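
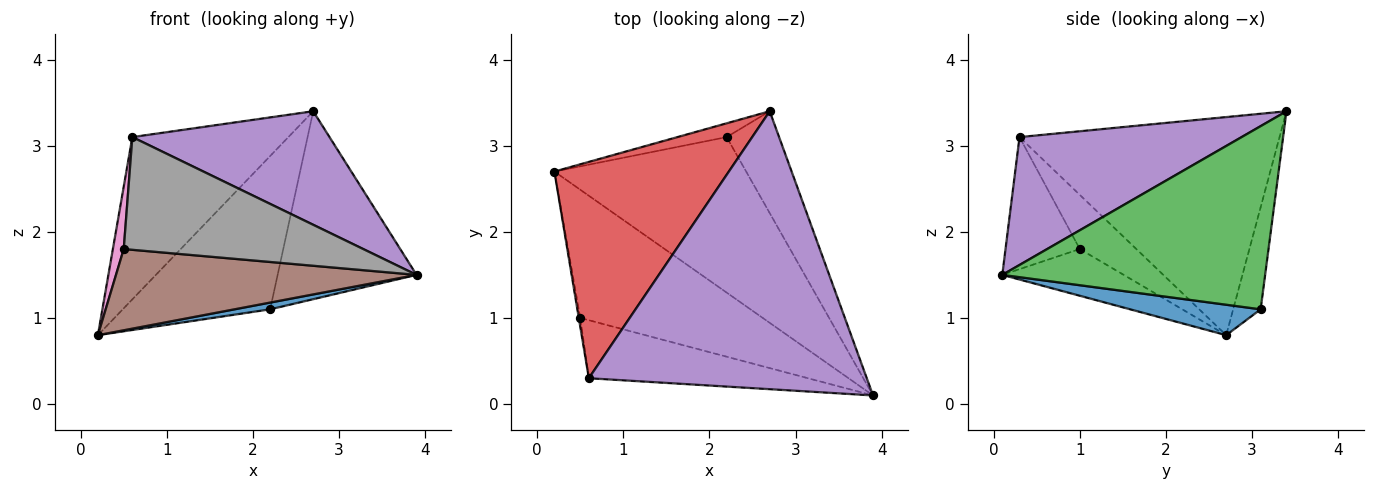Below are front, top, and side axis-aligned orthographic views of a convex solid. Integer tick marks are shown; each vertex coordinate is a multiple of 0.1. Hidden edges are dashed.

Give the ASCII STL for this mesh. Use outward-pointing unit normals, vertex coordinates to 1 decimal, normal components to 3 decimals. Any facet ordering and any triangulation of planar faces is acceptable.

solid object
 facet normal 0.157 -0.043 -0.987
  outer loop
   vertex 2.2 3.1 1.1
   vertex 3.9 0.1 1.5
   vertex 0.2 2.7 0.8
  endloop
 endfacet
 facet normal -0.183 0.979 -0.088
  outer loop
   vertex 2.2 3.1 1.1
   vertex 0.2 2.7 0.8
   vertex 2.7 3.4 3.4
  endloop
 endfacet
 facet normal 0.857 0.453 -0.245
  outer loop
   vertex 2.2 3.1 1.1
   vertex 2.7 3.4 3.4
   vertex 3.9 0.1 1.5
  endloop
 endfacet
 facet normal -0.707 0.424 0.566
  outer loop
   vertex 0.6 0.3 3.1
   vertex 2.7 3.4 3.4
   vertex 0.2 2.7 0.8
  endloop
 endfacet
 facet normal 0.392 -0.348 0.852
  outer loop
   vertex 0.6 0.3 3.1
   vertex 3.9 0.1 1.5
   vertex 2.7 3.4 3.4
  endloop
 endfacet
 facet normal -0.211 -0.523 -0.826
  outer loop
   vertex 0.5 1.0 1.8
   vertex 0.2 2.7 0.8
   vertex 3.9 0.1 1.5
  endloop
 endfacet
 facet normal -0.982 -0.189 -0.026
  outer loop
   vertex 0.5 1.0 1.8
   vertex 0.6 0.3 3.1
   vertex 0.2 2.7 0.8
  endloop
 endfacet
 facet normal -0.266 -0.857 -0.441
  outer loop
   vertex 0.5 1.0 1.8
   vertex 3.9 0.1 1.5
   vertex 0.6 0.3 3.1
  endloop
 endfacet
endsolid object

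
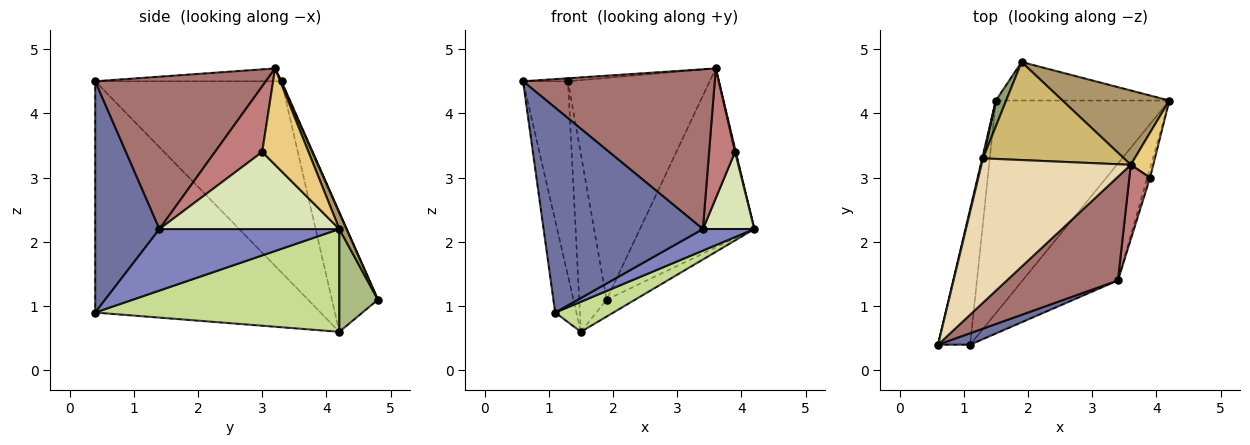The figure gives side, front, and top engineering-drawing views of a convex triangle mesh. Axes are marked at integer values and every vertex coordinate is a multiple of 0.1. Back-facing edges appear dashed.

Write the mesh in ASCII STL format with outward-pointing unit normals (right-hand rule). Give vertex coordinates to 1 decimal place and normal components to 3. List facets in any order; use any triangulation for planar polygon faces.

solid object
 facet normal 0.373 -0.926 0.052
  outer loop
   vertex 3.4 1.4 2.2
   vertex 0.6 0.4 4.5
   vertex 1.1 0.4 0.9
  endloop
 endfacet
 facet normal 0.536 -0.153 -0.830
  outer loop
   vertex 3.4 1.4 2.2
   vertex 1.1 0.4 0.9
   vertex 4.2 4.2 2.2
  endloop
 endfacet
 facet normal -0.986 0.093 -0.137
  outer loop
   vertex 1.5 4.2 0.6
   vertex 1.1 0.4 0.9
   vertex 0.6 0.4 4.5
  endloop
 endfacet
 facet normal -0.972 0.235 0.004
  outer loop
   vertex 1.5 4.2 0.6
   vertex 0.6 0.4 4.5
   vertex 1.3 3.3 4.5
  endloop
 endfacet
 facet normal -0.857 0.510 0.074
  outer loop
   vertex 1.5 4.2 0.6
   vertex 1.3 3.3 4.5
   vertex 1.9 4.8 1.1
  endloop
 endfacet
 facet normal 0.477 0.353 -0.805
  outer loop
   vertex 1.5 4.2 0.6
   vertex 1.9 4.8 1.1
   vertex 4.2 4.2 2.2
  endloop
 endfacet
 facet normal 0.506 -0.121 -0.854
  outer loop
   vertex 1.5 4.2 0.6
   vertex 4.2 4.2 2.2
   vertex 1.1 0.4 0.9
  endloop
 endfacet
 facet normal 0.961 -0.275 -0.034
  outer loop
   vertex 3.9 3.0 3.4
   vertex 3.4 1.4 2.2
   vertex 4.2 4.2 2.2
  endloop
 endfacet
 facet normal 0.058 0.922 0.383
  outer loop
   vertex 3.6 3.2 4.7
   vertex 4.2 4.2 2.2
   vertex 1.9 4.8 1.1
  endloop
 endfacet
 facet normal 0.005 0.915 0.404
  outer loop
   vertex 3.6 3.2 4.7
   vertex 1.9 4.8 1.1
   vertex 1.3 3.3 4.5
  endloop
 endfacet
 facet normal 0.974 -0.016 0.227
  outer loop
   vertex 3.6 3.2 4.7
   vertex 3.9 3.0 3.4
   vertex 4.2 4.2 2.2
  endloop
 endfacet
 facet normal -0.086 0.021 0.996
  outer loop
   vertex 3.6 3.2 4.7
   vertex 1.3 3.3 4.5
   vertex 0.6 0.4 4.5
  endloop
 endfacet
 facet normal 0.598 -0.672 0.436
  outer loop
   vertex 3.6 3.2 4.7
   vertex 0.6 0.4 4.5
   vertex 3.4 1.4 2.2
  endloop
 endfacet
 facet normal 0.845 -0.464 0.266
  outer loop
   vertex 3.6 3.2 4.7
   vertex 3.4 1.4 2.2
   vertex 3.9 3.0 3.4
  endloop
 endfacet
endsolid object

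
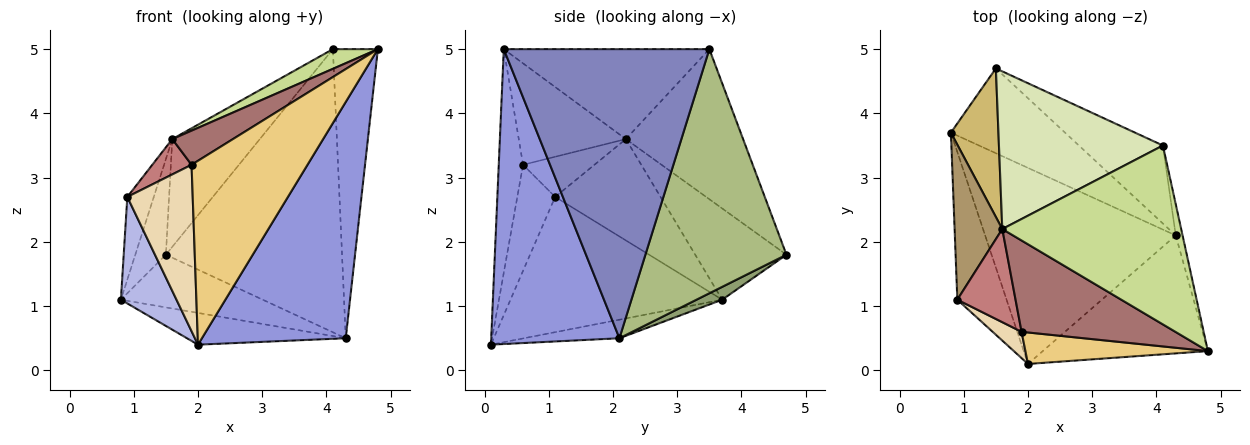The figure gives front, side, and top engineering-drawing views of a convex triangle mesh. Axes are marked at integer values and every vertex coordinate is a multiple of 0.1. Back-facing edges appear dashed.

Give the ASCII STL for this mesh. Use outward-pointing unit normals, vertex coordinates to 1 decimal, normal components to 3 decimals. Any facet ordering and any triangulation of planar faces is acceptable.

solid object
 facet normal -0.096 0.159 -0.983
  outer loop
   vertex 4.3 2.1 0.5
   vertex 2.0 0.1 0.4
   vertex 0.8 3.7 1.1
  endloop
 endfacet
 facet normal 0.977 0.214 -0.023
  outer loop
   vertex 4.3 2.1 0.5
   vertex 4.1 3.5 5.0
   vertex 4.8 0.3 5.0
  endloop
 endfacet
 facet normal 0.623 -0.700 -0.349
  outer loop
   vertex 4.3 2.1 0.5
   vertex 4.8 0.3 5.0
   vertex 2.0 0.1 0.4
  endloop
 endfacet
 facet normal -0.912 -0.240 -0.332
  outer loop
   vertex 0.9 1.1 2.7
   vertex 0.8 3.7 1.1
   vertex 2.0 0.1 0.4
  endloop
 endfacet
 facet normal 0.095 0.525 -0.846
  outer loop
   vertex 1.5 4.7 1.8
   vertex 4.3 2.1 0.5
   vertex 0.8 3.7 1.1
  endloop
 endfacet
 facet normal 0.611 0.763 -0.210
  outer loop
   vertex 1.5 4.7 1.8
   vertex 4.1 3.5 5.0
   vertex 4.3 2.1 0.5
  endloop
 endfacet
 facet normal -0.447 -0.098 0.889
  outer loop
   vertex 1.6 2.2 3.6
   vertex 4.8 0.3 5.0
   vertex 4.1 3.5 5.0
  endloop
 endfacet
 facet normal -0.603 0.450 0.659
  outer loop
   vertex 1.6 2.2 3.6
   vertex 4.1 3.5 5.0
   vertex 1.5 4.7 1.8
  endloop
 endfacet
 facet normal -0.882 0.222 0.415
  outer loop
   vertex 1.6 2.2 3.6
   vertex 0.8 3.7 1.1
   vertex 0.9 1.1 2.7
  endloop
 endfacet
 facet normal -0.850 0.285 0.443
  outer loop
   vertex 1.6 2.2 3.6
   vertex 1.5 4.7 1.8
   vertex 0.8 3.7 1.1
  endloop
 endfacet
 facet normal -0.202 -0.965 0.165
  outer loop
   vertex 1.9 0.6 3.2
   vertex 2.0 0.1 0.4
   vertex 4.8 0.3 5.0
  endloop
 endfacet
 facet normal -0.496 -0.857 0.135
  outer loop
   vertex 1.9 0.6 3.2
   vertex 0.9 1.1 2.7
   vertex 2.0 0.1 0.4
  endloop
 endfacet
 facet normal -0.525 -0.298 0.797
  outer loop
   vertex 1.9 0.6 3.2
   vertex 4.8 0.3 5.0
   vertex 1.6 2.2 3.6
  endloop
 endfacet
 facet normal -0.542 -0.298 0.786
  outer loop
   vertex 1.9 0.6 3.2
   vertex 1.6 2.2 3.6
   vertex 0.9 1.1 2.7
  endloop
 endfacet
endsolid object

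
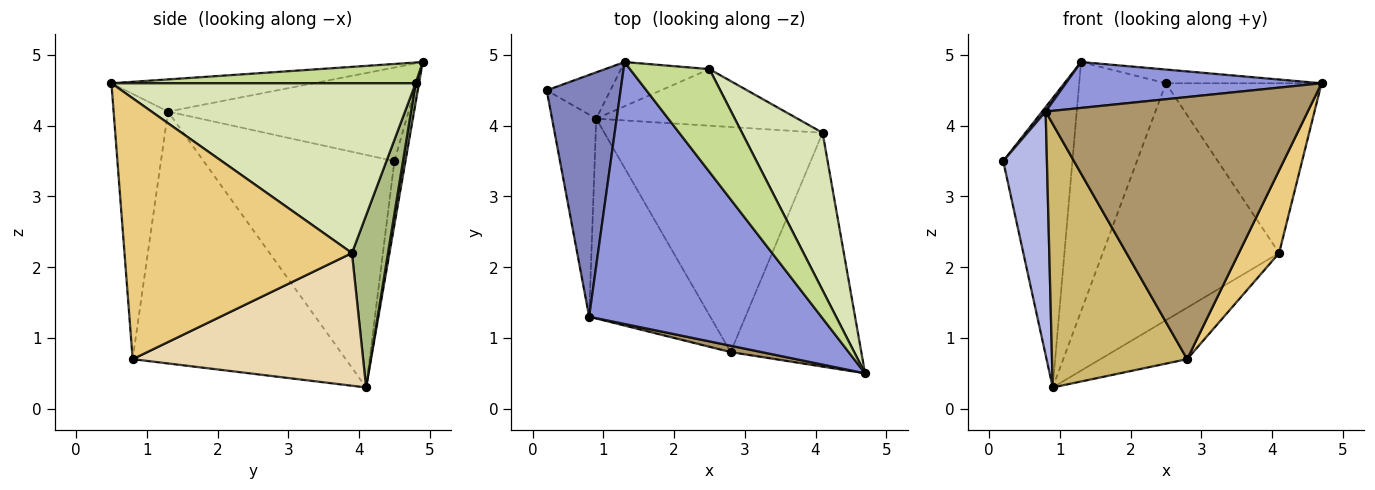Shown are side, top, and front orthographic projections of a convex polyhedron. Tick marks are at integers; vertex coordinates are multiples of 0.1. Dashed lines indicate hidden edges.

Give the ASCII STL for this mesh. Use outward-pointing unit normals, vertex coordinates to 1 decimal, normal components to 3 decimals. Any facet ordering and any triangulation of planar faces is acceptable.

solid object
 facet normal -0.156 0.975 -0.156
  outer loop
   vertex 0.9 4.1 0.3
   vertex 0.2 4.5 3.5
   vertex 1.3 4.9 4.9
  endloop
 endfacet
 facet normal -0.785 -0.012 0.620
  outer loop
   vertex 0.8 1.3 4.2
   vertex 1.3 4.9 4.9
   vertex 0.2 4.5 3.5
  endloop
 endfacet
 facet normal -0.135 -0.171 0.976
  outer loop
   vertex 0.8 1.3 4.2
   vertex 4.7 0.5 4.6
   vertex 1.3 4.9 4.9
  endloop
 endfacet
 facet normal -0.958 -0.220 -0.182
  outer loop
   vertex 0.8 1.3 4.2
   vertex 0.2 4.5 3.5
   vertex 0.9 4.1 0.3
  endloop
 endfacet
 facet normal 0.038 0.984 -0.174
  outer loop
   vertex 2.5 4.8 4.6
   vertex 0.9 4.1 0.3
   vertex 1.3 4.9 4.9
  endloop
 endfacet
 facet normal 0.195 0.954 -0.228
  outer loop
   vertex 2.5 4.8 4.6
   vertex 4.1 3.9 2.2
   vertex 0.9 4.1 0.3
  endloop
 endfacet
 facet normal 0.251 0.128 0.960
  outer loop
   vertex 2.5 4.8 4.6
   vertex 1.3 4.9 4.9
   vertex 4.7 0.5 4.6
  endloop
 endfacet
 facet normal 0.820 0.420 0.389
  outer loop
   vertex 2.5 4.8 4.6
   vertex 4.7 0.5 4.6
   vertex 4.1 3.9 2.2
  endloop
 endfacet
 facet normal -0.203 -0.979 0.024
  outer loop
   vertex 2.8 0.8 0.7
   vertex 4.7 0.5 4.6
   vertex 0.8 1.3 4.2
  endloop
 endfacet
 facet normal -0.782 -0.496 -0.376
  outer loop
   vertex 2.8 0.8 0.7
   vertex 0.8 1.3 4.2
   vertex 0.9 4.1 0.3
  endloop
 endfacet
 facet normal 0.883 -0.156 -0.442
  outer loop
   vertex 2.8 0.8 0.7
   vertex 4.1 3.9 2.2
   vertex 4.7 0.5 4.6
  endloop
 endfacet
 facet normal 0.510 0.192 -0.839
  outer loop
   vertex 2.8 0.8 0.7
   vertex 0.9 4.1 0.3
   vertex 4.1 3.9 2.2
  endloop
 endfacet
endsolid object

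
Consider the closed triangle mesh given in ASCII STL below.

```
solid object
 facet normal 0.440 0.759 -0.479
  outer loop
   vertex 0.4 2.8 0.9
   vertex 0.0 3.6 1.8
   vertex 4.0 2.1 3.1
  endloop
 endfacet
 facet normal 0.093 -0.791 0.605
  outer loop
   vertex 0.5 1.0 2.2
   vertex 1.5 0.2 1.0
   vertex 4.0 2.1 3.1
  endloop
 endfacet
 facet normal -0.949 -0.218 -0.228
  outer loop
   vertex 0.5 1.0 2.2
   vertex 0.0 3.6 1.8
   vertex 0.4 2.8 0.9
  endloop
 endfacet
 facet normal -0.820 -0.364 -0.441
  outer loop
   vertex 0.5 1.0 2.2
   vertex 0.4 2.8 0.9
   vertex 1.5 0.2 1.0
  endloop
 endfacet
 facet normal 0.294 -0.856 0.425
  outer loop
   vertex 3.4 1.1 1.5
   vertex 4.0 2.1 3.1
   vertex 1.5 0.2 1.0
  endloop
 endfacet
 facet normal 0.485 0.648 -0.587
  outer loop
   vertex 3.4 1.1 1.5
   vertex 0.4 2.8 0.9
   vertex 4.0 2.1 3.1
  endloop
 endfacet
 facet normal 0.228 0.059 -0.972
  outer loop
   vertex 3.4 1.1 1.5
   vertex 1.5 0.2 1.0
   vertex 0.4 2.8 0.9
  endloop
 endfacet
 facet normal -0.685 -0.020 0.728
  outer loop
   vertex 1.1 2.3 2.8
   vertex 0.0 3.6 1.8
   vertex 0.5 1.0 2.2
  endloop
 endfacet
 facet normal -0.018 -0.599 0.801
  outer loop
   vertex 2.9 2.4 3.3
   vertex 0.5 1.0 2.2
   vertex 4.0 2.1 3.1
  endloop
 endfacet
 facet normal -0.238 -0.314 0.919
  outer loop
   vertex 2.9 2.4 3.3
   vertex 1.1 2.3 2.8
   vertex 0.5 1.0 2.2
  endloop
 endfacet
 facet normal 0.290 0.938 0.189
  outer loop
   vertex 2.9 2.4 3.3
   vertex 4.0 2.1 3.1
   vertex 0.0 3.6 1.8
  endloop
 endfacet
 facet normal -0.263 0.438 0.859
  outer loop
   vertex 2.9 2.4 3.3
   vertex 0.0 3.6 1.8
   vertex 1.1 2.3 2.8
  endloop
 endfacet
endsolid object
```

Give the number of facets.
12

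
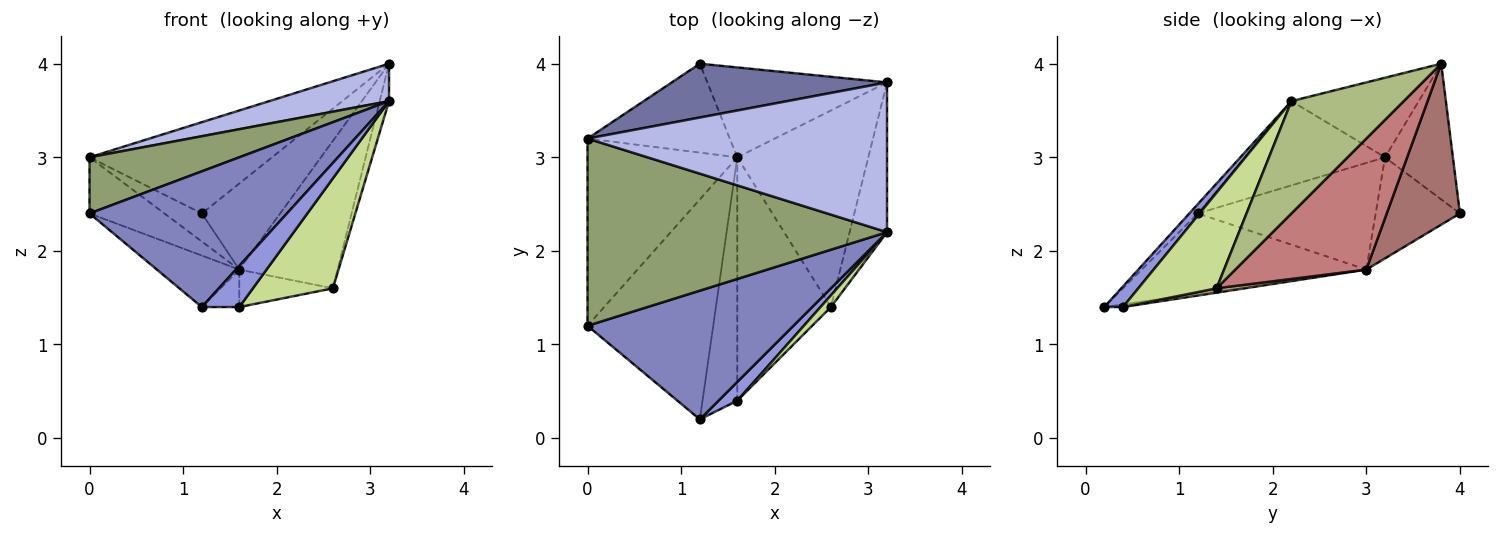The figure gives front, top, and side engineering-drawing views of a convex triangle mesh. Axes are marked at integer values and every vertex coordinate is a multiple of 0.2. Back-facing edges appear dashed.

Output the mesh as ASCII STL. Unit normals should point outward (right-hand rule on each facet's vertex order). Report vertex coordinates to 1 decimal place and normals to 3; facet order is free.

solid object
 facet normal -0.305 0.820 0.484
  outer loop
   vertex 1.2 4.0 2.4
   vertex 0.0 3.2 3.0
   vertex 3.2 3.8 4.0
  endloop
 endfacet
 facet normal -0.031 -0.725 0.688
  outer loop
   vertex 3.2 2.2 3.6
   vertex 0.0 1.2 2.4
   vertex 1.2 0.2 1.4
  endloop
 endfacet
 facet normal 0.414 -0.829 0.377
  outer loop
   vertex 3.2 2.2 3.6
   vertex 1.2 0.2 1.4
   vertex 1.6 0.4 1.4
  endloop
 endfacet
 facet normal -0.250 -0.235 0.939
  outer loop
   vertex 3.2 2.2 3.6
   vertex 3.2 3.8 4.0
   vertex 0.0 3.2 3.0
  endloop
 endfacet
 facet normal -0.260 -0.277 0.925
  outer loop
   vertex 3.2 2.2 3.6
   vertex 0.0 3.2 3.0
   vertex 0.0 1.2 2.4
  endloop
 endfacet
 facet normal 0.946 0.079 -0.315
  outer loop
   vertex 3.2 2.2 3.6
   vertex 2.6 1.4 1.6
   vertex 3.2 3.8 4.0
  endloop
 endfacet
 facet normal 0.697 -0.713 0.076
  outer loop
   vertex 3.2 2.2 3.6
   vertex 1.6 0.4 1.4
   vertex 2.6 1.4 1.6
  endloop
 endfacet
 facet normal -0.528 0.194 -0.827
  outer loop
   vertex 1.6 3.0 1.8
   vertex 1.2 0.2 1.4
   vertex 0.0 1.2 2.4
  endloop
 endfacet
 facet normal -0.076 0.152 -0.986
  outer loop
   vertex 1.6 3.0 1.8
   vertex 1.6 0.4 1.4
   vertex 1.2 0.2 1.4
  endloop
 endfacet
 facet normal -0.561 0.249 -0.789
  outer loop
   vertex 1.6 3.0 1.8
   vertex 0.0 3.2 3.0
   vertex 1.2 4.0 2.4
  endloop
 endfacet
 facet normal -0.564 0.237 -0.791
  outer loop
   vertex 1.6 3.0 1.8
   vertex 0.0 1.2 2.4
   vertex 0.0 3.2 3.0
  endloop
 endfacet
 facet normal 0.046 0.152 -0.987
  outer loop
   vertex 1.6 3.0 1.8
   vertex 2.6 1.4 1.6
   vertex 1.6 0.4 1.4
  endloop
 endfacet
 facet normal 0.543 0.581 -0.606
  outer loop
   vertex 1.6 3.0 1.8
   vertex 1.2 4.0 2.4
   vertex 3.2 3.8 4.0
  endloop
 endfacet
 facet normal 0.625 0.469 -0.625
  outer loop
   vertex 1.6 3.0 1.8
   vertex 3.2 3.8 4.0
   vertex 2.6 1.4 1.6
  endloop
 endfacet
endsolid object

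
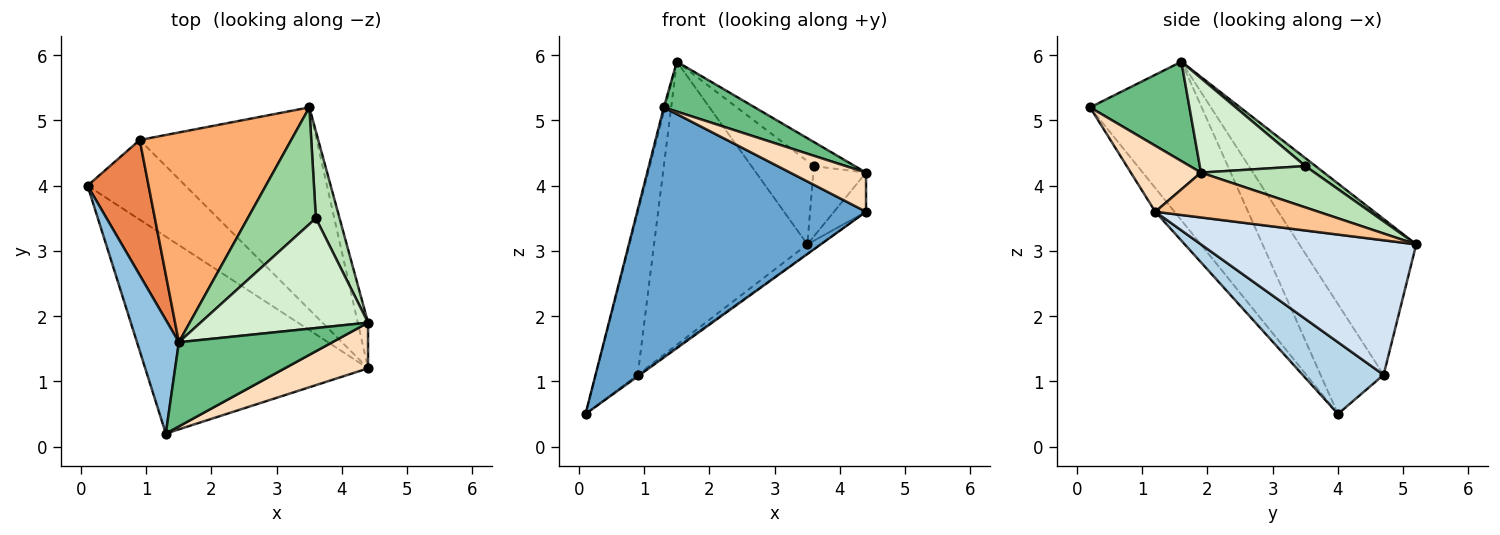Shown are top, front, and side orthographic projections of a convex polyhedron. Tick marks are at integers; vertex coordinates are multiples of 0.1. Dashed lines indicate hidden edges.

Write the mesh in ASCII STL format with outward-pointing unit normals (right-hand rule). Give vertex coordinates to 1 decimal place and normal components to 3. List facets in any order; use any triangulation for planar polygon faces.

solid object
 facet normal -0.066 -0.784 -0.617
  outer loop
   vertex 1.3 0.2 5.2
   vertex 0.1 4.0 0.5
   vertex 4.4 1.2 3.6
  endloop
 endfacet
 facet normal -0.967 0.010 0.255
  outer loop
   vertex 1.3 0.2 5.2
   vertex 1.5 1.6 5.9
   vertex 0.1 4.0 0.5
  endloop
 endfacet
 facet normal 0.591 0.015 -0.806
  outer loop
   vertex 0.9 4.7 1.1
   vertex 4.4 1.2 3.6
   vertex 0.1 4.0 0.5
  endloop
 endfacet
 facet normal 0.605 0.037 -0.795
  outer loop
   vertex 0.9 4.7 1.1
   vertex 3.5 5.2 3.1
   vertex 4.4 1.2 3.6
  endloop
 endfacet
 facet normal -0.755 0.504 0.420
  outer loop
   vertex 0.9 4.7 1.1
   vertex 0.1 4.0 0.5
   vertex 1.5 1.6 5.9
  endloop
 endfacet
 facet normal -0.522 0.685 0.508
  outer loop
   vertex 0.9 4.7 1.1
   vertex 1.5 1.6 5.9
   vertex 3.5 5.2 3.1
  endloop
 endfacet
 facet normal 0.957 0.188 -0.219
  outer loop
   vertex 4.4 1.9 4.2
   vertex 4.4 1.2 3.6
   vertex 3.5 5.2 3.1
  endloop
 endfacet
 facet normal 0.516 -0.558 0.651
  outer loop
   vertex 4.4 1.9 4.2
   vertex 1.3 0.2 5.2
   vertex 4.4 1.2 3.6
  endloop
 endfacet
 facet normal 0.487 -0.445 0.752
  outer loop
   vertex 4.4 1.9 4.2
   vertex 1.5 1.6 5.9
   vertex 1.3 0.2 5.2
  endloop
 endfacet
 facet normal 0.095 0.578 0.811
  outer loop
   vertex 3.6 3.5 4.3
   vertex 3.5 5.2 3.1
   vertex 1.5 1.6 5.9
  endloop
 endfacet
 facet normal 0.805 0.373 0.462
  outer loop
   vertex 3.6 3.5 4.3
   vertex 4.4 1.9 4.2
   vertex 3.5 5.2 3.1
  endloop
 endfacet
 facet normal 0.482 0.188 0.856
  outer loop
   vertex 3.6 3.5 4.3
   vertex 1.5 1.6 5.9
   vertex 4.4 1.9 4.2
  endloop
 endfacet
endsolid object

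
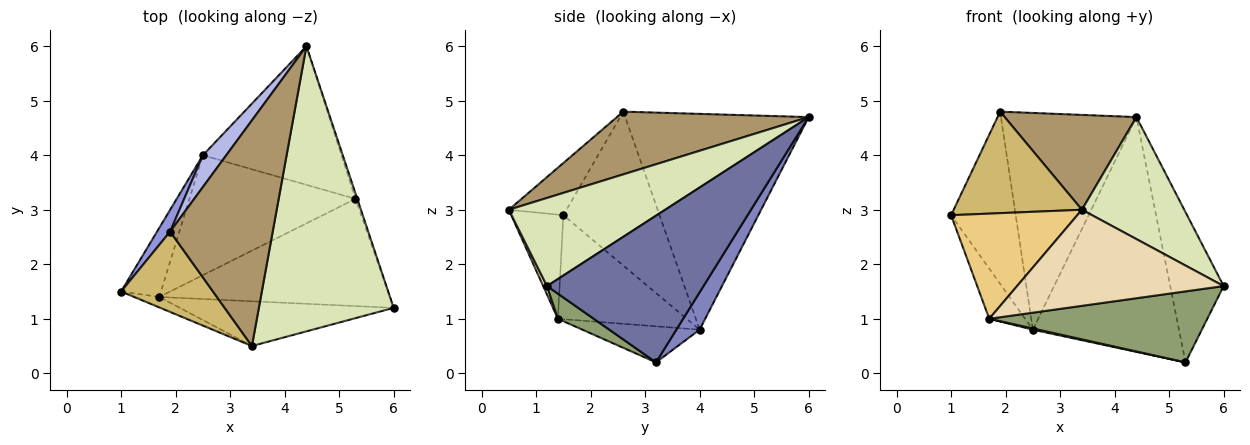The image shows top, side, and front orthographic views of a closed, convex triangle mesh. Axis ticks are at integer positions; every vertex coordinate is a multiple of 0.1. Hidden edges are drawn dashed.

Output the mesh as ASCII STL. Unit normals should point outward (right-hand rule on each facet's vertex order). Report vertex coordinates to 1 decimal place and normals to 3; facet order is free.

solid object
 facet normal 0.946 0.323 -0.012
  outer loop
   vertex 5.3 3.2 0.2
   vertex 4.4 6.0 4.7
   vertex 6.0 1.2 1.6
  endloop
 endfacet
 facet normal 0.136 0.853 -0.504
  outer loop
   vertex 2.5 4.0 0.8
   vertex 4.4 6.0 4.7
   vertex 5.3 3.2 0.2
  endloop
 endfacet
 facet normal -0.828 0.556 0.070
  outer loop
   vertex 1.9 2.6 4.8
   vertex 2.5 4.0 0.8
   vertex 1.0 1.5 2.9
  endloop
 endfacet
 facet normal -0.801 0.592 0.087
  outer loop
   vertex 1.9 2.6 4.8
   vertex 4.4 6.0 4.7
   vertex 2.5 4.0 0.8
  endloop
 endfacet
 facet normal 0.090 -0.550 -0.830
  outer loop
   vertex 1.7 1.4 1.0
   vertex 5.3 3.2 0.2
   vertex 6.0 1.2 1.6
  endloop
 endfacet
 facet normal -0.904 0.251 -0.346
  outer loop
   vertex 1.7 1.4 1.0
   vertex 1.0 1.5 2.9
   vertex 2.5 4.0 0.8
  endloop
 endfacet
 facet normal -0.212 -0.010 -0.977
  outer loop
   vertex 1.7 1.4 1.0
   vertex 2.5 4.0 0.8
   vertex 5.3 3.2 0.2
  endloop
 endfacet
 facet normal 0.515 -0.337 0.788
  outer loop
   vertex 3.4 0.5 3.0
   vertex 6.0 1.2 1.6
   vertex 4.4 6.0 4.7
  endloop
 endfacet
 facet normal 0.491 -0.338 0.803
  outer loop
   vertex 3.4 0.5 3.0
   vertex 4.4 6.0 4.7
   vertex 1.9 2.6 4.8
  endloop
 endfacet
 facet normal -0.332 -0.739 0.586
  outer loop
   vertex 3.4 0.5 3.0
   vertex 1.9 2.6 4.8
   vertex 1.0 1.5 2.9
  endloop
 endfacet
 facet normal -0.380 -0.921 -0.091
  outer loop
   vertex 3.4 0.5 3.0
   vertex 1.0 1.5 2.9
   vertex 1.7 1.4 1.0
  endloop
 endfacet
 facet normal 0.017 -0.906 -0.422
  outer loop
   vertex 3.4 0.5 3.0
   vertex 1.7 1.4 1.0
   vertex 6.0 1.2 1.6
  endloop
 endfacet
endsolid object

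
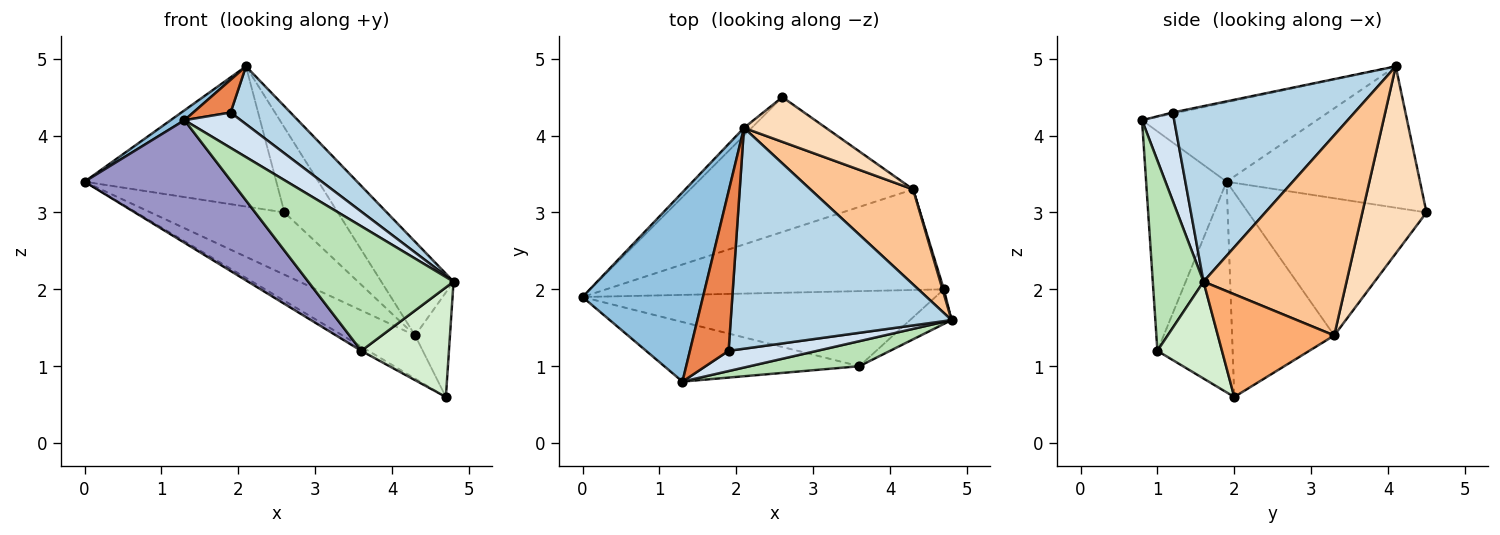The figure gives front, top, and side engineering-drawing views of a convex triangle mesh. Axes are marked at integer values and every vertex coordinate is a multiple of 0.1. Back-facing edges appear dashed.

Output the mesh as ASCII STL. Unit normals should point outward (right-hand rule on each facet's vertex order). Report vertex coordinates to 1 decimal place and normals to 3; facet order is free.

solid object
 facet normal -0.710 0.704 -0.039
  outer loop
   vertex 2.1 4.1 4.9
   vertex 2.6 4.5 3.0
   vertex 0.0 1.9 3.4
  endloop
 endfacet
 facet normal -0.550 -0.044 0.834
  outer loop
   vertex 1.3 0.8 4.2
   vertex 2.1 4.1 4.9
   vertex 0.0 1.9 3.4
  endloop
 endfacet
 facet normal 0.610 -0.201 0.767
  outer loop
   vertex 1.9 1.2 4.3
   vertex 4.8 1.6 2.1
   vertex 2.1 4.1 4.9
  endloop
 endfacet
 facet normal 0.444 -0.778 0.444
  outer loop
   vertex 1.9 1.2 4.3
   vertex 1.3 0.8 4.2
   vertex 4.8 1.6 2.1
  endloop
 endfacet
 facet normal -0.029 -0.201 0.979
  outer loop
   vertex 1.9 1.2 4.3
   vertex 2.1 4.1 4.9
   vertex 1.3 0.8 4.2
  endloop
 endfacet
 facet normal 0.958 0.287 0.013
  outer loop
   vertex 4.3 3.3 1.4
   vertex 4.8 1.6 2.1
   vertex 4.7 2.0 0.6
  endloop
 endfacet
 facet normal 0.811 0.410 0.416
  outer loop
   vertex 4.3 3.3 1.4
   vertex 2.1 4.1 4.9
   vertex 4.8 1.6 2.1
  endloop
 endfacet
 facet normal 0.728 0.606 0.319
  outer loop
   vertex 4.3 3.3 1.4
   vertex 2.6 4.5 3.0
   vertex 2.1 4.1 4.9
  endloop
 endfacet
 facet normal -0.488 0.366 -0.793
  outer loop
   vertex 4.3 3.3 1.4
   vertex 0.0 1.9 3.4
   vertex 2.6 4.5 3.0
  endloop
 endfacet
 facet normal -0.486 0.345 -0.803
  outer loop
   vertex 4.3 3.3 1.4
   vertex 4.7 2.0 0.6
   vertex 0.0 1.9 3.4
  endloop
 endfacet
 facet normal 0.324 -0.928 0.186
  outer loop
   vertex 3.6 1.0 1.2
   vertex 4.8 1.6 2.1
   vertex 1.3 0.8 4.2
  endloop
 endfacet
 facet normal 0.575 -0.780 -0.246
  outer loop
   vertex 3.6 1.0 1.2
   vertex 4.7 2.0 0.6
   vertex 4.8 1.6 2.1
  endloop
 endfacet
 facet normal -0.441 -0.807 -0.392
  outer loop
   vertex 3.6 1.0 1.2
   vertex 1.3 0.8 4.2
   vertex 0.0 1.9 3.4
  endloop
 endfacet
 facet normal -0.512 0.049 -0.858
  outer loop
   vertex 3.6 1.0 1.2
   vertex 0.0 1.9 3.4
   vertex 4.7 2.0 0.6
  endloop
 endfacet
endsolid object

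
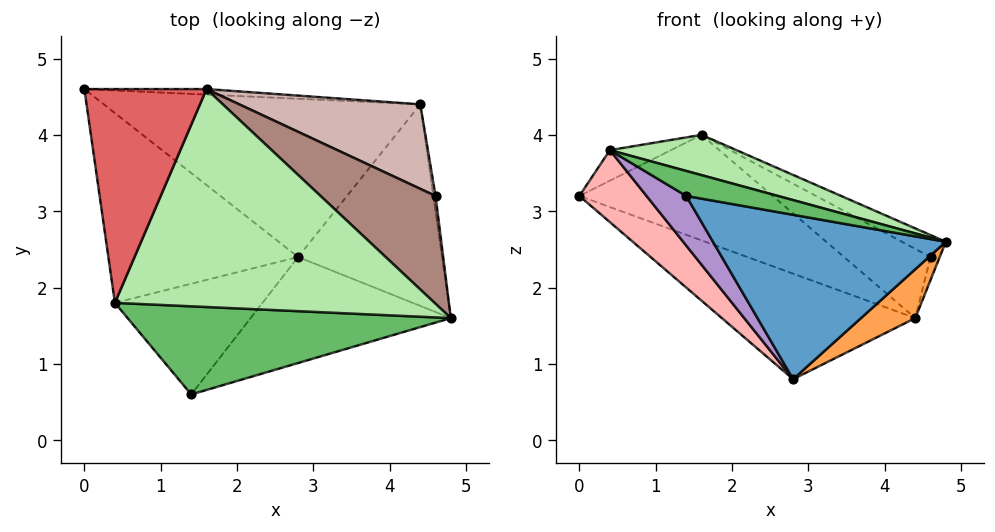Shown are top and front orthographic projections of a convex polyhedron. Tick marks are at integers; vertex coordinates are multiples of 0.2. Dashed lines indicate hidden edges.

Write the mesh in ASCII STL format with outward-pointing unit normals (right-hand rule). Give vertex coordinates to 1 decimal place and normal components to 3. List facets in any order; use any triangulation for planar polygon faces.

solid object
 facet normal 0.150 -0.831 -0.536
  outer loop
   vertex 2.8 2.4 0.8
   vertex 4.8 1.6 2.6
   vertex 1.4 0.6 3.2
  endloop
 endfacet
 facet normal -0.267 0.535 -0.802
  outer loop
   vertex 4.4 4.4 1.6
   vertex 2.8 2.4 0.8
   vertex 0.0 4.6 3.2
  endloop
 endfacet
 facet normal 0.615 -0.186 -0.766
  outer loop
   vertex 4.4 4.4 1.6
   vertex 4.8 1.6 2.6
   vertex 2.8 2.4 0.8
  endloop
 endfacet
 facet normal 0.026 0.998 -0.053
  outer loop
   vertex 1.6 4.6 4.0
   vertex 4.4 4.4 1.6
   vertex 0.0 4.6 3.2
  endloop
 endfacet
 facet normal 0.243 -0.265 0.933
  outer loop
   vertex 0.4 1.8 3.8
   vertex 1.4 0.6 3.2
   vertex 4.8 1.6 2.6
  endloop
 endfacet
 facet normal 0.252 -0.176 0.952
  outer loop
   vertex 0.4 1.8 3.8
   vertex 4.8 1.6 2.6
   vertex 1.6 4.6 4.0
  endloop
 endfacet
 facet normal -0.444 0.127 0.887
  outer loop
   vertex 0.4 1.8 3.8
   vertex 1.6 4.6 4.0
   vertex 0.0 4.6 3.2
  endloop
 endfacet
 facet normal -0.734 -0.241 -0.635
  outer loop
   vertex 0.4 1.8 3.8
   vertex 0.0 4.6 3.2
   vertex 2.8 2.4 0.8
  endloop
 endfacet
 facet normal -0.720 -0.284 -0.633
  outer loop
   vertex 0.4 1.8 3.8
   vertex 2.8 2.4 0.8
   vertex 1.4 0.6 3.2
  endloop
 endfacet
 facet normal 0.991 0.114 -0.076
  outer loop
   vertex 4.6 3.2 2.4
   vertex 4.8 1.6 2.6
   vertex 4.4 4.4 1.6
  endloop
 endfacet
 facet normal 0.524 0.170 0.834
  outer loop
   vertex 4.6 3.2 2.4
   vertex 1.6 4.6 4.0
   vertex 4.8 1.6 2.6
  endloop
 endfacet
 facet normal 0.578 0.517 0.631
  outer loop
   vertex 4.6 3.2 2.4
   vertex 4.4 4.4 1.6
   vertex 1.6 4.6 4.0
  endloop
 endfacet
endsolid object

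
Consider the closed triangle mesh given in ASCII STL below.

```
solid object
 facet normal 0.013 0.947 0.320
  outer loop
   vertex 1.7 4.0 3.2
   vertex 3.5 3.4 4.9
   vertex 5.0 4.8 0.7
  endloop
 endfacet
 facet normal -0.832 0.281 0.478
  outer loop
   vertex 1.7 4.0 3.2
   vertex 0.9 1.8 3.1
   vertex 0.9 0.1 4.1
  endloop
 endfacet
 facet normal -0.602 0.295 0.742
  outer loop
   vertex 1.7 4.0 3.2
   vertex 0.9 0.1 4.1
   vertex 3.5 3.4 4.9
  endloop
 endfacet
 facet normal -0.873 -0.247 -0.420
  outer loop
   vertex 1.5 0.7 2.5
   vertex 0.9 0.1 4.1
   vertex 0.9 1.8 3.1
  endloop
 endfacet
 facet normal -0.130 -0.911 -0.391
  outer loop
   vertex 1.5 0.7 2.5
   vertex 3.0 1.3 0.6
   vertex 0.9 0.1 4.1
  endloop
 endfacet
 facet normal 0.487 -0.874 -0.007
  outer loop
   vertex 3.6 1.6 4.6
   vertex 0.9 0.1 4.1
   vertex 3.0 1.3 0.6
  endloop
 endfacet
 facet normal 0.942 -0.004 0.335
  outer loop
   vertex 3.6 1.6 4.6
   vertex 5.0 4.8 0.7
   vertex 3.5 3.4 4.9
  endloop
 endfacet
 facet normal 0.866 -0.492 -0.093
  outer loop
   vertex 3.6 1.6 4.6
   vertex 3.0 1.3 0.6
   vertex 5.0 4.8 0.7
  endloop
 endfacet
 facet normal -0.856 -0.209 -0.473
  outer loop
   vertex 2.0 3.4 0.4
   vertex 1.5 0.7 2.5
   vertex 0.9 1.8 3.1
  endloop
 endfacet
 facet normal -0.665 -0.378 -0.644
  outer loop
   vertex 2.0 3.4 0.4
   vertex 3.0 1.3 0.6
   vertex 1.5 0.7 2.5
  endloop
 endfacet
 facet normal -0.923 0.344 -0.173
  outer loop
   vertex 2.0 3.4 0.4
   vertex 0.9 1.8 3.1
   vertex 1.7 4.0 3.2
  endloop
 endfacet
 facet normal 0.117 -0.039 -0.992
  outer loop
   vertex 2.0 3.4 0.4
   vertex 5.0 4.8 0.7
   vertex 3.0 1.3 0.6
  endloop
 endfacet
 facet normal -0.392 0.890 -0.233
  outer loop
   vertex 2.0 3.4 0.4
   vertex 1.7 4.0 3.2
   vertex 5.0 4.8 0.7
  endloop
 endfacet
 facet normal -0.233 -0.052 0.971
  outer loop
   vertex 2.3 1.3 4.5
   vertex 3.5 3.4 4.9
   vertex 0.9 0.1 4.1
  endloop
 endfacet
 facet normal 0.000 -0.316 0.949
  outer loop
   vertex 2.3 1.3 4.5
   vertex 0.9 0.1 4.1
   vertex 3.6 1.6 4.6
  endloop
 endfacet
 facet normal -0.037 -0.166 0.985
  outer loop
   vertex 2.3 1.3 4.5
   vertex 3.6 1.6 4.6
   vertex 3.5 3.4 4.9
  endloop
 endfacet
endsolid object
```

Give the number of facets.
16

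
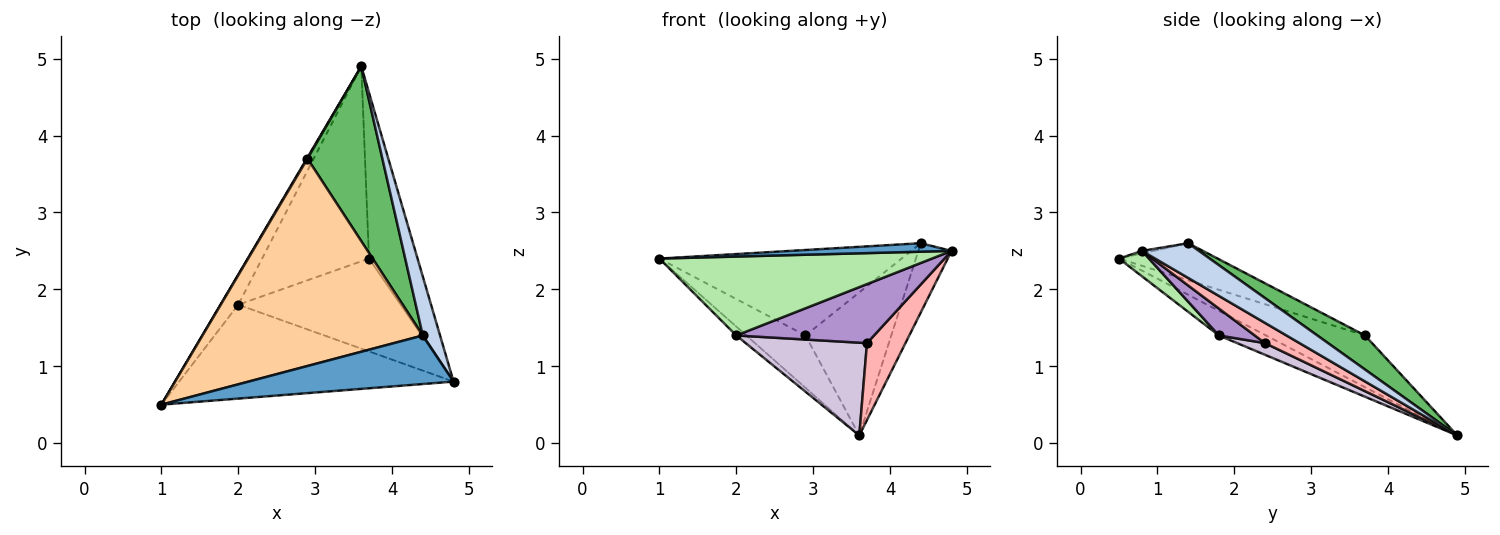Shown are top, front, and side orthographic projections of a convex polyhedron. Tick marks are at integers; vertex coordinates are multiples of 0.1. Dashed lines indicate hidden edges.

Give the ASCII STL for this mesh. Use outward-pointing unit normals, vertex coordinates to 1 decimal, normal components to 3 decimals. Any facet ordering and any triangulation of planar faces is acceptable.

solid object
 facet normal -0.012 -0.172 0.985
  outer loop
   vertex 4.4 1.4 2.6
   vertex 1.0 0.5 2.4
   vertex 4.8 0.8 2.5
  endloop
 endfacet
 facet normal 0.794 0.463 0.395
  outer loop
   vertex 4.4 1.4 2.6
   vertex 4.8 0.8 2.5
   vertex 3.6 4.9 0.1
  endloop
 endfacet
 facet normal -0.858 0.513 0.012
  outer loop
   vertex 2.9 3.7 1.4
   vertex 3.6 4.9 0.1
   vertex 1.0 0.5 2.4
  endloop
 endfacet
 facet normal -0.153 0.377 0.914
  outer loop
   vertex 2.9 3.7 1.4
   vertex 1.0 0.5 2.4
   vertex 4.4 1.4 2.6
  endloop
 endfacet
 facet normal 0.332 0.597 0.730
  outer loop
   vertex 2.9 3.7 1.4
   vertex 4.4 1.4 2.6
   vertex 3.6 4.9 0.1
  endloop
 endfacet
 facet normal 0.071 -0.642 -0.764
  outer loop
   vertex 2.0 1.8 1.4
   vertex 4.8 0.8 2.5
   vertex 1.0 0.5 2.4
  endloop
 endfacet
 facet normal -0.798 0.170 -0.578
  outer loop
   vertex 2.0 1.8 1.4
   vertex 1.0 0.5 2.4
   vertex 3.6 4.9 0.1
  endloop
 endfacet
 facet normal 0.354 -0.393 -0.849
  outer loop
   vertex 3.7 2.4 1.3
   vertex 3.6 4.9 0.1
   vertex 4.8 0.8 2.5
  endloop
 endfacet
 facet normal 0.138 -0.532 -0.836
  outer loop
   vertex 3.7 2.4 1.3
   vertex 4.8 0.8 2.5
   vertex 2.0 1.8 1.4
  endloop
 endfacet
 facet normal 0.098 -0.427 -0.899
  outer loop
   vertex 3.7 2.4 1.3
   vertex 2.0 1.8 1.4
   vertex 3.6 4.9 0.1
  endloop
 endfacet
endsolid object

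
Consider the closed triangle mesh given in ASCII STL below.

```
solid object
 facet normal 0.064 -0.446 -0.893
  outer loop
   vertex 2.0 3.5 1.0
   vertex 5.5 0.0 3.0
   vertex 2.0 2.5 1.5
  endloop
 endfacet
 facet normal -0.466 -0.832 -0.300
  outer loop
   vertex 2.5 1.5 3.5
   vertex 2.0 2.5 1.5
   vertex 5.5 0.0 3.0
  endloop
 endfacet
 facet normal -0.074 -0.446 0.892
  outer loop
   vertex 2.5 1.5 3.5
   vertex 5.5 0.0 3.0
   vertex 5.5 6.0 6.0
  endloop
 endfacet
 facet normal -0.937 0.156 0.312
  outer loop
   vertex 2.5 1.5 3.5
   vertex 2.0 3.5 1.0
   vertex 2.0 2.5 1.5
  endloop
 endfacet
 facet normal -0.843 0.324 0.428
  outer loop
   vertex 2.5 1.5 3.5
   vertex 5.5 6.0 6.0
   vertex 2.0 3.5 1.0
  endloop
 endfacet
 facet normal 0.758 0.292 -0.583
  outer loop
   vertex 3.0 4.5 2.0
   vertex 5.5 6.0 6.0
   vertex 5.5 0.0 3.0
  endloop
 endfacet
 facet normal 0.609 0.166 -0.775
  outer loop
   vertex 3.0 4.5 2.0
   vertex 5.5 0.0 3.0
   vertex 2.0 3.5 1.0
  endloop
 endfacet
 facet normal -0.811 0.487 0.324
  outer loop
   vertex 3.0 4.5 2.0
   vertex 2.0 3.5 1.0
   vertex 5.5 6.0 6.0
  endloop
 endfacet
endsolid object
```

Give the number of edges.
12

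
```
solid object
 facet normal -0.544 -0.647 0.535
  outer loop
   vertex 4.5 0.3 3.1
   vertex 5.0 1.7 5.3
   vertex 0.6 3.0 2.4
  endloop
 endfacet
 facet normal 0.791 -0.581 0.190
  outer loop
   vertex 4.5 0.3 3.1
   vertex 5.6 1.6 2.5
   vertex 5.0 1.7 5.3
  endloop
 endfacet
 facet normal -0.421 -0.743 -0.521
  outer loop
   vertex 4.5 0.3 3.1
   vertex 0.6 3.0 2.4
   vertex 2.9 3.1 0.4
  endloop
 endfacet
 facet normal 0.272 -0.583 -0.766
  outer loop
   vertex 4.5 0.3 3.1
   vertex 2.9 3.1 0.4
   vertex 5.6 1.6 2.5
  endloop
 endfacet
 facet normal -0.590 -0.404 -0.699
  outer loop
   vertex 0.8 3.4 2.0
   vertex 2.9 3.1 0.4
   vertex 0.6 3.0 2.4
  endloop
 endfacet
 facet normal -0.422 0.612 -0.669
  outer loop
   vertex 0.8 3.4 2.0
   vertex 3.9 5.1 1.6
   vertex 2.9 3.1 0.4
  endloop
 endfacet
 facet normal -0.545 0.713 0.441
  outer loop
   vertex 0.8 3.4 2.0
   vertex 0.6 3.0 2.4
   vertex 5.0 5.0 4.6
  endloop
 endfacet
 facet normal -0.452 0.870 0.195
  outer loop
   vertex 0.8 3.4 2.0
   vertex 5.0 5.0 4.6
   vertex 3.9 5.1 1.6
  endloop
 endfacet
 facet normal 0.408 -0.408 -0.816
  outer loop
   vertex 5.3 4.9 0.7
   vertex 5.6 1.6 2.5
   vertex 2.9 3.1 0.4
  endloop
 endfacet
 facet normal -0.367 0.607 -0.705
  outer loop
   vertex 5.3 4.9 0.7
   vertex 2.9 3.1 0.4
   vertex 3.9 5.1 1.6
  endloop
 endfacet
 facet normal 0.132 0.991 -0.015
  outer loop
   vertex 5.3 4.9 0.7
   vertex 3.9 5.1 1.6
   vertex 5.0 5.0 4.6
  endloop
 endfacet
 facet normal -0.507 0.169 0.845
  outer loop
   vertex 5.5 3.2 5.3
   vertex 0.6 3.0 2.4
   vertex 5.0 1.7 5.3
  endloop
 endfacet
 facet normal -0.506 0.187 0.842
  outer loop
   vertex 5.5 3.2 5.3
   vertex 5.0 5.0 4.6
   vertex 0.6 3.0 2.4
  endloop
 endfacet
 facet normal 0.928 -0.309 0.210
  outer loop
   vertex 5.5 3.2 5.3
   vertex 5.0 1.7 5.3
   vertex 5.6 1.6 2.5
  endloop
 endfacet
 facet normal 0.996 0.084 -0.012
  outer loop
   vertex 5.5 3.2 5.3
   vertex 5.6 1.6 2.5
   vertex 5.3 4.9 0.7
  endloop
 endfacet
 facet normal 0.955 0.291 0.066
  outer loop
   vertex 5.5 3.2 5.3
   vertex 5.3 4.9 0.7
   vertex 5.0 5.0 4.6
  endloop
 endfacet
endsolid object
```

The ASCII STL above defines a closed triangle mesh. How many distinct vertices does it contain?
10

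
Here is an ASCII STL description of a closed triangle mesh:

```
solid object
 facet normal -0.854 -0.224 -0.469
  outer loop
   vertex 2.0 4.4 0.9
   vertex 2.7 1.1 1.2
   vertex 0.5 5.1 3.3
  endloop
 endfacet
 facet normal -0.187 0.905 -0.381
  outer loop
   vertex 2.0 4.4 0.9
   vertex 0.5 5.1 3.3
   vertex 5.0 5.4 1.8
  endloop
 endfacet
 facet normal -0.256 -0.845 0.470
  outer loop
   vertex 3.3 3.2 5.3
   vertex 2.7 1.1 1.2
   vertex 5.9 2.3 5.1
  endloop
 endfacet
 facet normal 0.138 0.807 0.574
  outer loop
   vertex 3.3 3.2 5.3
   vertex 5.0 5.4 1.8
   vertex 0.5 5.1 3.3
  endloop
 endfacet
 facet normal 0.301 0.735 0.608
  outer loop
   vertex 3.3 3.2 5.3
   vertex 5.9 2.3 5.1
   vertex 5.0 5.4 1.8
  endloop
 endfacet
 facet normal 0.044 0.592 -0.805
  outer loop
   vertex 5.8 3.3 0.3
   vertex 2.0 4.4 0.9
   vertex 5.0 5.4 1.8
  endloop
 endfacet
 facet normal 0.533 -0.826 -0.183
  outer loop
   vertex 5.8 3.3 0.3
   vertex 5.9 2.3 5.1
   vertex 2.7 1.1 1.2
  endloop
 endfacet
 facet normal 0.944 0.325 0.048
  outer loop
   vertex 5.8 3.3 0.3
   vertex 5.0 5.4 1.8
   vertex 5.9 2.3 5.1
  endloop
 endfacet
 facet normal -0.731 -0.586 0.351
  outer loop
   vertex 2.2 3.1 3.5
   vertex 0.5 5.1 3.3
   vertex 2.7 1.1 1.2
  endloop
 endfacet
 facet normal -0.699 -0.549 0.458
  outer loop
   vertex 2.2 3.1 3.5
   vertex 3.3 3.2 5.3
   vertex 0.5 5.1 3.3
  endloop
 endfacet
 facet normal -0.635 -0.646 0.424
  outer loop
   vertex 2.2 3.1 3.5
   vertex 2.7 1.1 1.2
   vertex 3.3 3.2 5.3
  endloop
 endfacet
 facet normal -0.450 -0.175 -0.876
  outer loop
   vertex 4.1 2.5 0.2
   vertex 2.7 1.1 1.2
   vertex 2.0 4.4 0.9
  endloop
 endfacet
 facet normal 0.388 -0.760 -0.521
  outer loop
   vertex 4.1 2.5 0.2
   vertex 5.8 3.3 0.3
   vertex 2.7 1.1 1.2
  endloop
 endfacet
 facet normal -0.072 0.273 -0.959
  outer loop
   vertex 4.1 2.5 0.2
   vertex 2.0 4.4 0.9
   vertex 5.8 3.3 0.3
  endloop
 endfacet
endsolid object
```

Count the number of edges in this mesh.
21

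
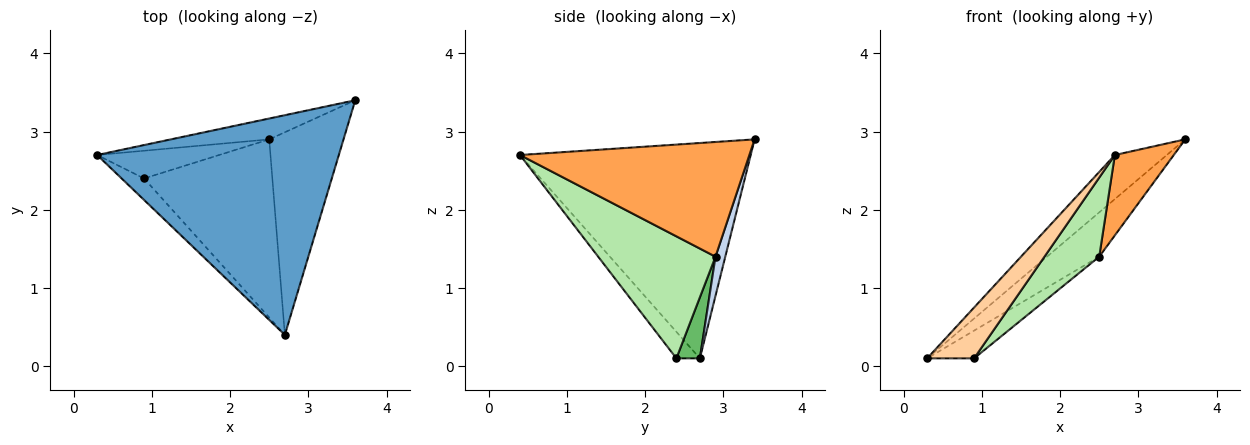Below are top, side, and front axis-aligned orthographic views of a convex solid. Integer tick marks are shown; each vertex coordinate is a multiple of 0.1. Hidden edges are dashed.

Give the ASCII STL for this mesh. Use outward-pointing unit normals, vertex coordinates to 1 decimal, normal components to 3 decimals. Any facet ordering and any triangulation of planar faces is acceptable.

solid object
 facet normal -0.658 0.148 0.738
  outer loop
   vertex 2.7 0.4 2.7
   vertex 3.6 3.4 2.9
   vertex 0.3 2.7 0.1
  endloop
 endfacet
 facet normal 0.167 0.892 -0.420
  outer loop
   vertex 2.5 2.9 1.4
   vertex 0.3 2.7 0.1
   vertex 3.6 3.4 2.9
  endloop
 endfacet
 facet normal 0.820 -0.211 -0.531
  outer loop
   vertex 2.5 2.9 1.4
   vertex 3.6 3.4 2.9
   vertex 2.7 0.4 2.7
  endloop
 endfacet
 facet normal -0.418 -0.837 -0.354
  outer loop
   vertex 0.9 2.4 0.1
   vertex 2.7 0.4 2.7
   vertex 0.3 2.7 0.1
  endloop
 endfacet
 facet normal 0.333 0.667 -0.667
  outer loop
   vertex 0.9 2.4 0.1
   vertex 0.3 2.7 0.1
   vertex 2.5 2.9 1.4
  endloop
 endfacet
 facet normal 0.656 -0.306 -0.690
  outer loop
   vertex 0.9 2.4 0.1
   vertex 2.5 2.9 1.4
   vertex 2.7 0.4 2.7
  endloop
 endfacet
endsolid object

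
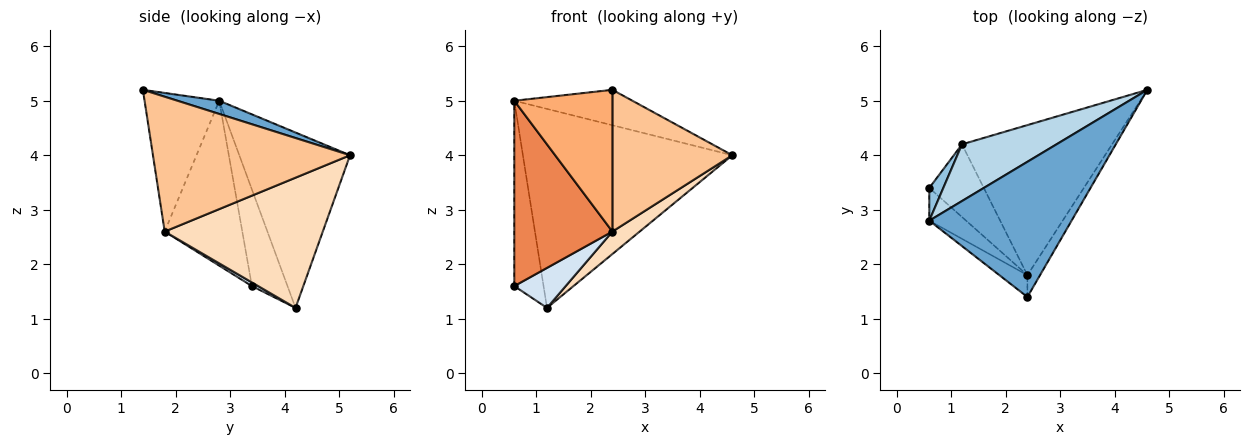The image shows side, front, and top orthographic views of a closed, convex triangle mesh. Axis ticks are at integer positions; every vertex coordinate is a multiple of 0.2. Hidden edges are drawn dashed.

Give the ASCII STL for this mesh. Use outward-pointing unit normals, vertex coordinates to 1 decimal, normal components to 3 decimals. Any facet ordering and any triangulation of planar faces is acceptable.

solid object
 facet normal 0.089 0.253 0.963
  outer loop
   vertex 0.6 2.8 5.0
   vertex 2.4 1.4 5.2
   vertex 4.6 5.2 4.0
  endloop
 endfacet
 facet normal -0.767 0.631 0.111
  outer loop
   vertex 0.6 2.8 5.0
   vertex 1.2 4.2 1.2
   vertex 0.6 3.4 1.6
  endloop
 endfacet
 facet normal -0.453 0.857 0.244
  outer loop
   vertex 0.6 2.8 5.0
   vertex 4.6 5.2 4.0
   vertex 1.2 4.2 1.2
  endloop
 endfacet
 facet normal 0.058 -0.481 -0.875
  outer loop
   vertex 2.4 1.8 2.6
   vertex 0.6 3.4 1.6
   vertex 1.2 4.2 1.2
  endloop
 endfacet
 facet normal -0.614 -0.777 -0.137
  outer loop
   vertex 2.4 1.8 2.6
   vertex 0.6 2.8 5.0
   vertex 0.6 3.4 1.6
  endloop
 endfacet
 facet normal -0.601 -0.790 -0.122
  outer loop
   vertex 2.4 1.8 2.6
   vertex 2.4 1.4 5.2
   vertex 0.6 2.8 5.0
  endloop
 endfacet
 facet normal 0.852 -0.518 -0.080
  outer loop
   vertex 2.4 1.8 2.6
   vertex 4.6 5.2 4.0
   vertex 2.4 1.4 5.2
  endloop
 endfacet
 facet normal 0.651 -0.112 -0.751
  outer loop
   vertex 2.4 1.8 2.6
   vertex 1.2 4.2 1.2
   vertex 4.6 5.2 4.0
  endloop
 endfacet
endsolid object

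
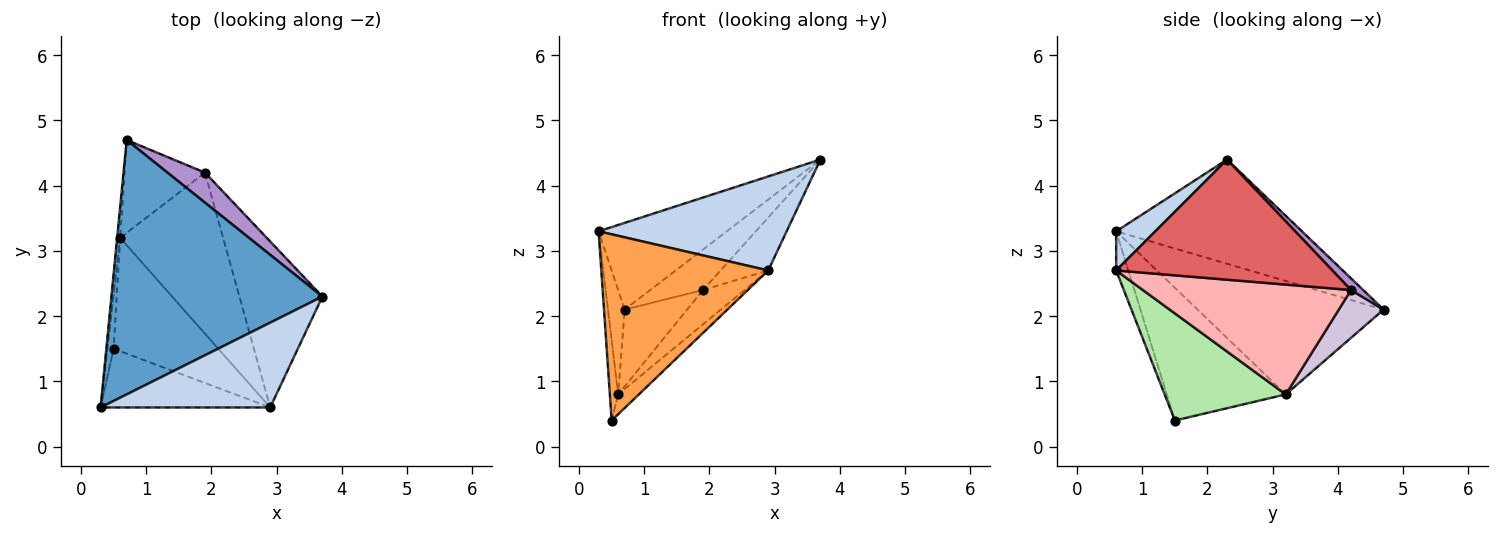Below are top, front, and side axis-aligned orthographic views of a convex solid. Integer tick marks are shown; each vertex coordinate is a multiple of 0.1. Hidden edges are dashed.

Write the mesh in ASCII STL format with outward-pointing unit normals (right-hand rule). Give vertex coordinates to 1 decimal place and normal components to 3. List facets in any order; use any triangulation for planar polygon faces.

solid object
 facet normal -0.424 0.292 0.857
  outer loop
   vertex 0.7 4.7 2.1
   vertex 0.3 0.6 3.3
   vertex 3.7 2.3 4.4
  endloop
 endfacet
 facet normal 0.153 -0.734 0.662
  outer loop
   vertex 2.9 0.6 2.7
   vertex 3.7 2.3 4.4
   vertex 0.3 0.6 3.3
  endloop
 endfacet
 facet normal -0.069 -0.951 -0.300
  outer loop
   vertex 2.9 0.6 2.7
   vertex 0.3 0.6 3.3
   vertex 0.5 1.5 0.4
  endloop
 endfacet
 facet normal -0.996 0.089 -0.027
  outer loop
   vertex 0.6 3.2 0.8
   vertex 0.3 0.6 3.3
   vertex 0.7 4.7 2.1
  endloop
 endfacet
 facet normal -0.996 0.070 -0.047
  outer loop
   vertex 0.6 3.2 0.8
   vertex 0.5 1.5 0.4
   vertex 0.3 0.6 3.3
  endloop
 endfacet
 facet normal 0.710 0.121 -0.694
  outer loop
   vertex 0.6 3.2 0.8
   vertex 2.9 0.6 2.7
   vertex 0.5 1.5 0.4
  endloop
 endfacet
 facet normal 0.810 0.178 -0.559
  outer loop
   vertex 1.9 4.2 2.4
   vertex 3.7 2.3 4.4
   vertex 2.9 0.6 2.7
  endloop
 endfacet
 facet normal 0.722 0.144 -0.677
  outer loop
   vertex 1.9 4.2 2.4
   vertex 2.9 0.6 2.7
   vertex 0.6 3.2 0.8
  endloop
 endfacet
 facet normal 0.183 0.790 0.586
  outer loop
   vertex 1.9 4.2 2.4
   vertex 0.7 4.7 2.1
   vertex 3.7 2.3 4.4
  endloop
 endfacet
 facet normal 0.417 0.579 -0.701
  outer loop
   vertex 1.9 4.2 2.4
   vertex 0.6 3.2 0.8
   vertex 0.7 4.7 2.1
  endloop
 endfacet
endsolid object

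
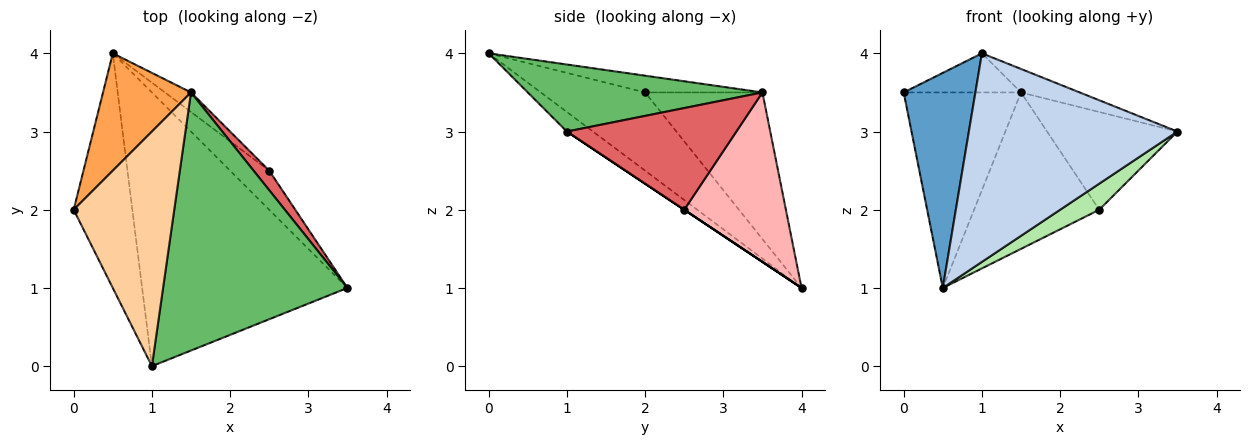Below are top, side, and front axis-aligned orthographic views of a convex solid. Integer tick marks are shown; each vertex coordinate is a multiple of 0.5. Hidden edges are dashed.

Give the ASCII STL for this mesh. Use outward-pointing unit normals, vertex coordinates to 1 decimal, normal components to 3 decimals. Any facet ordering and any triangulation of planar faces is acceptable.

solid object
 facet normal -0.701 -0.482 -0.526
  outer loop
   vertex 1.0 0.0 4.0
   vertex 0.0 2.0 3.5
   vertex 0.5 4.0 1.0
  endloop
 endfacet
 facet normal -0.076 -0.604 -0.793
  outer loop
   vertex 1.0 0.0 4.0
   vertex 0.5 4.0 1.0
   vertex 3.5 1.0 3.0
  endloop
 endfacet
 facet normal -0.651 0.651 0.391
  outer loop
   vertex 1.5 3.5 3.5
   vertex 0.5 4.0 1.0
   vertex 0.0 2.0 3.5
  endloop
 endfacet
 facet normal -0.162 0.162 0.973
  outer loop
   vertex 1.5 3.5 3.5
   vertex 0.0 2.0 3.5
   vertex 1.0 0.0 4.0
  endloop
 endfacet
 facet normal 0.341 0.085 0.936
  outer loop
   vertex 1.5 3.5 3.5
   vertex 1.0 0.0 4.0
   vertex 3.5 1.0 3.0
  endloop
 endfacet
 facet normal 0.000 -0.555 -0.832
  outer loop
   vertex 2.5 2.5 2.0
   vertex 3.5 1.0 3.0
   vertex 0.5 4.0 1.0
  endloop
 endfacet
 facet normal 0.787 0.605 0.121
  outer loop
   vertex 2.5 2.5 2.0
   vertex 1.5 3.5 3.5
   vertex 3.5 1.0 3.0
  endloop
 endfacet
 facet normal 0.628 0.772 -0.097
  outer loop
   vertex 2.5 2.5 2.0
   vertex 0.5 4.0 1.0
   vertex 1.5 3.5 3.5
  endloop
 endfacet
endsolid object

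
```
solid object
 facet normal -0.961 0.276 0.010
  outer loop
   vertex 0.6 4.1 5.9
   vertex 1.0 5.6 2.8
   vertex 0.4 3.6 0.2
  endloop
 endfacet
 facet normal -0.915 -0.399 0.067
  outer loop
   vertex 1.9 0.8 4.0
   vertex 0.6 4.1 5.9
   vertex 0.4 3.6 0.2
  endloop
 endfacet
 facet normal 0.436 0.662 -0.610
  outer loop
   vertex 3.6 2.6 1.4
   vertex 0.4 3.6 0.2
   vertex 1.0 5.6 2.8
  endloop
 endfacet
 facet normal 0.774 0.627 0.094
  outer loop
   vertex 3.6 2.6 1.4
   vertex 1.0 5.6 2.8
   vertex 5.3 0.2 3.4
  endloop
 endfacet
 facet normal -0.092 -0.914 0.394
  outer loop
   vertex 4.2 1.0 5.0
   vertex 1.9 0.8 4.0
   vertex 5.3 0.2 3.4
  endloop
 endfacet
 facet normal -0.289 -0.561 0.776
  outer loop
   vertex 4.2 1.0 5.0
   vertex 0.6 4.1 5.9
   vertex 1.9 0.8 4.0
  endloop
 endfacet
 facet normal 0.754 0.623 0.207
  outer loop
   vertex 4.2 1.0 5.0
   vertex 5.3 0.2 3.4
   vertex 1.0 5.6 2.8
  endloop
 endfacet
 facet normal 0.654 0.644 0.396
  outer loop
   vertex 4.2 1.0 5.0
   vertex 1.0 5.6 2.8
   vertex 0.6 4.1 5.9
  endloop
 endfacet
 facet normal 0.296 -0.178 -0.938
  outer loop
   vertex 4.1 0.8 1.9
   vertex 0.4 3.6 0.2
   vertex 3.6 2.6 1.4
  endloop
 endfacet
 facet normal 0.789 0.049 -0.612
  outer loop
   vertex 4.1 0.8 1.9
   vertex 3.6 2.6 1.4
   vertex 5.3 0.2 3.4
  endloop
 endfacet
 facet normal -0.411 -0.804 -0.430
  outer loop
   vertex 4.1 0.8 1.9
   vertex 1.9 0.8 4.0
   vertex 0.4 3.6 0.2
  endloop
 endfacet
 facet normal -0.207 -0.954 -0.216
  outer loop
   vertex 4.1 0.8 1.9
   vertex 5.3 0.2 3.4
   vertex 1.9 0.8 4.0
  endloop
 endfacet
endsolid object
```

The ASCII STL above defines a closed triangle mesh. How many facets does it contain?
12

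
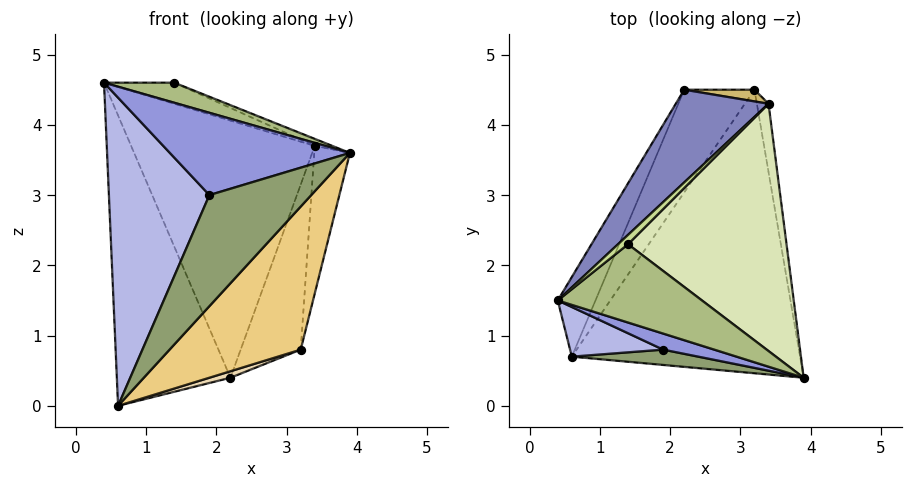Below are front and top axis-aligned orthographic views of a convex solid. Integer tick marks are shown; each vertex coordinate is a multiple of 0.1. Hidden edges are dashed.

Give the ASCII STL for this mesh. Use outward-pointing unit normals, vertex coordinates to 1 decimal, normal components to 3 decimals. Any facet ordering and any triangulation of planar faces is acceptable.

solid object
 facet normal -0.912 0.395 -0.108
  outer loop
   vertex 0.6 0.7 0.0
   vertex 0.4 1.5 4.6
   vertex 2.2 4.5 0.4
  endloop
 endfacet
 facet normal -0.613 0.743 0.268
  outer loop
   vertex 3.4 4.3 3.7
   vertex 2.2 4.5 0.4
   vertex 0.4 1.5 4.6
  endloop
 endfacet
 facet normal -0.246 -0.951 0.186
  outer loop
   vertex 1.9 0.8 3.0
   vertex 3.9 0.4 3.6
   vertex 0.4 1.5 4.6
  endloop
 endfacet
 facet normal -0.279 -0.948 0.153
  outer loop
   vertex 1.9 0.8 3.0
   vertex 0.4 1.5 4.6
   vertex 0.6 0.7 0.0
  endloop
 endfacet
 facet normal -0.233 -0.963 0.133
  outer loop
   vertex 1.9 0.8 3.0
   vertex 0.6 0.7 0.0
   vertex 3.9 0.4 3.6
  endloop
 endfacet
 facet normal 0.195 -0.244 0.950
  outer loop
   vertex 1.4 2.3 4.6
   vertex 0.4 1.5 4.6
   vertex 3.9 0.4 3.6
  endloop
 endfacet
 facet normal -0.590 0.738 0.328
  outer loop
   vertex 1.4 2.3 4.6
   vertex 3.4 4.3 3.7
   vertex 0.4 1.5 4.6
  endloop
 endfacet
 facet normal 0.388 0.026 0.921
  outer loop
   vertex 1.4 2.3 4.6
   vertex 3.9 0.4 3.6
   vertex 3.4 4.3 3.7
  endloop
 endfacet
 facet normal 0.990 0.128 -0.059
  outer loop
   vertex 3.2 4.5 0.8
   vertex 3.4 4.3 3.7
   vertex 3.9 0.4 3.6
  endloop
 endfacet
 facet normal -0.028 0.997 0.071
  outer loop
   vertex 3.2 4.5 0.8
   vertex 2.2 4.5 0.4
   vertex 3.4 4.3 3.7
  endloop
 endfacet
 facet normal 0.682 -0.329 -0.653
  outer loop
   vertex 3.2 4.5 0.8
   vertex 3.9 0.4 3.6
   vertex 0.6 0.7 0.0
  endloop
 endfacet
 facet normal 0.371 -0.059 -0.927
  outer loop
   vertex 3.2 4.5 0.8
   vertex 0.6 0.7 0.0
   vertex 2.2 4.5 0.4
  endloop
 endfacet
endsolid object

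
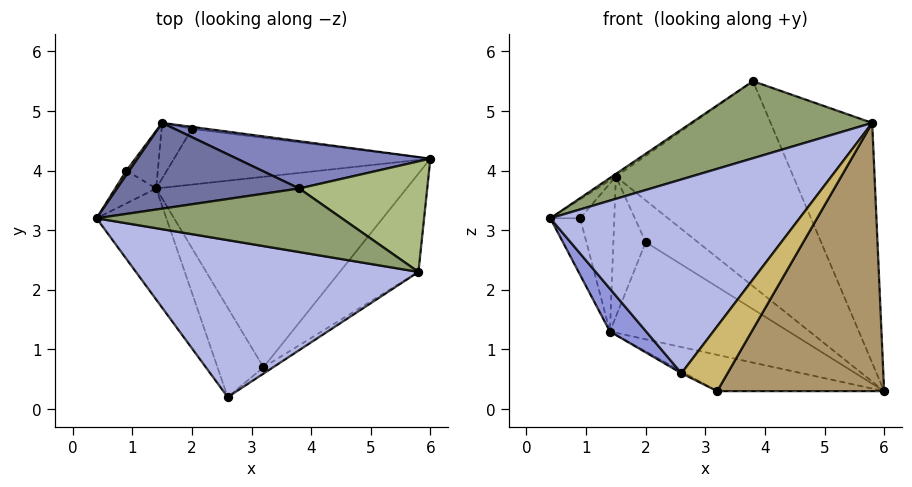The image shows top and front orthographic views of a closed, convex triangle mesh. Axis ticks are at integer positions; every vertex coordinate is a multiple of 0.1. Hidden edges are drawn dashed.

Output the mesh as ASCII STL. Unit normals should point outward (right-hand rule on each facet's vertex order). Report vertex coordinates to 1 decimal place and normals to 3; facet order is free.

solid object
 facet normal -0.563 0.025 0.826
  outer loop
   vertex 1.5 4.8 3.9
   vertex 0.4 3.2 3.2
   vertex 3.8 3.7 5.5
  endloop
 endfacet
 facet normal 0.296 0.931 0.215
  outer loop
   vertex 1.5 4.8 3.9
   vertex 3.8 3.7 5.5
   vertex 6.0 4.2 0.3
  endloop
 endfacet
 facet normal -0.847 -0.191 -0.496
  outer loop
   vertex 1.4 3.7 1.3
   vertex 2.6 0.2 0.6
   vertex 0.4 3.2 3.2
  endloop
 endfacet
 facet normal -0.301 -0.741 0.600
  outer loop
   vertex 5.8 2.3 4.8
   vertex 0.4 3.2 3.2
   vertex 2.6 0.2 0.6
  endloop
 endfacet
 facet normal -0.302 -0.735 0.607
  outer loop
   vertex 5.8 2.3 4.8
   vertex 3.8 3.7 5.5
   vertex 0.4 3.2 3.2
  endloop
 endfacet
 facet normal 0.616 0.715 0.329
  outer loop
   vertex 5.8 2.3 4.8
   vertex 6.0 4.2 0.3
   vertex 3.8 3.7 5.5
  endloop
 endfacet
 facet normal -0.228 0.182 -0.957
  outer loop
   vertex 3.2 0.7 0.3
   vertex 1.4 3.7 1.3
   vertex 6.0 4.2 0.3
  endloop
 endfacet
 facet normal -0.460 0.020 -0.888
  outer loop
   vertex 3.2 0.7 0.3
   vertex 2.6 0.2 0.6
   vertex 1.4 3.7 1.3
  endloop
 endfacet
 facet normal 0.761 -0.609 -0.223
  outer loop
   vertex 3.2 0.7 0.3
   vertex 6.0 4.2 0.3
   vertex 5.8 2.3 4.8
  endloop
 endfacet
 facet normal 0.615 -0.784 -0.077
  outer loop
   vertex 3.2 0.7 0.3
   vertex 5.8 2.3 4.8
   vertex 2.6 0.2 0.6
  endloop
 endfacet
 facet normal -0.842 0.526 0.120
  outer loop
   vertex 0.9 4.0 3.2
   vertex 0.4 3.2 3.2
   vertex 1.5 4.8 3.9
  endloop
 endfacet
 facet normal -0.811 0.507 -0.293
  outer loop
   vertex 0.9 4.0 3.2
   vertex 1.4 3.7 1.3
   vertex 0.4 3.2 3.2
  endloop
 endfacet
 facet normal -0.634 0.721 -0.281
  outer loop
   vertex 0.9 4.0 3.2
   vertex 1.5 4.8 3.9
   vertex 1.4 3.7 1.3
  endloop
 endfacet
 facet normal 0.095 0.994 -0.047
  outer loop
   vertex 2.0 4.7 2.8
   vertex 1.5 4.8 3.9
   vertex 6.0 4.2 0.3
  endloop
 endfacet
 facet normal -0.198 0.850 -0.487
  outer loop
   vertex 2.0 4.7 2.8
   vertex 6.0 4.2 0.3
   vertex 1.4 3.7 1.3
  endloop
 endfacet
 facet normal -0.531 0.788 -0.313
  outer loop
   vertex 2.0 4.7 2.8
   vertex 1.4 3.7 1.3
   vertex 1.5 4.8 3.9
  endloop
 endfacet
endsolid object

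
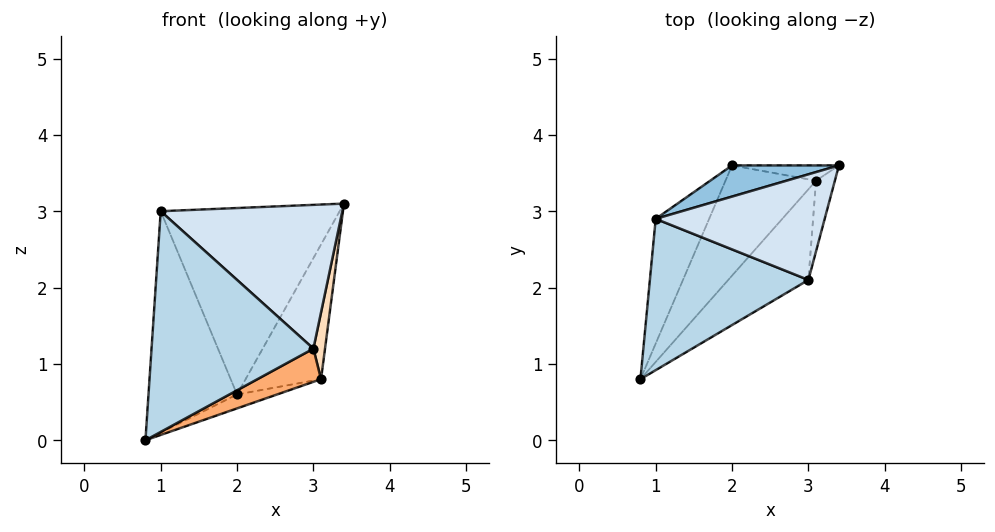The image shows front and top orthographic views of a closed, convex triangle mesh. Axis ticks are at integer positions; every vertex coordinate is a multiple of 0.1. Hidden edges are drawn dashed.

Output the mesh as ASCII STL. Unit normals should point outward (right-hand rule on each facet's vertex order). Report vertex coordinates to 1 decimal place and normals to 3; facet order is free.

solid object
 facet normal -0.873 0.425 -0.240
  outer loop
   vertex 1.0 2.9 3.0
   vertex 2.0 3.6 0.6
   vertex 0.8 0.8 0.0
  endloop
 endfacet
 facet normal -0.283 0.946 0.158
  outer loop
   vertex 1.0 2.9 3.0
   vertex 3.4 3.6 3.1
   vertex 2.0 3.6 0.6
  endloop
 endfacet
 facet normal 0.176 -0.812 0.557
  outer loop
   vertex 1.0 2.9 3.0
   vertex 0.8 0.8 0.0
   vertex 3.0 2.1 1.2
  endloop
 endfacet
 facet normal 0.206 -0.789 0.579
  outer loop
   vertex 1.0 2.9 3.0
   vertex 3.0 2.1 1.2
   vertex 3.4 3.6 3.1
  endloop
 endfacet
 facet normal 0.199 0.123 -0.972
  outer loop
   vertex 3.1 3.4 0.8
   vertex 0.8 0.8 0.0
   vertex 2.0 3.6 0.6
  endloop
 endfacet
 facet normal 0.582 -0.280 -0.764
  outer loop
   vertex 3.1 3.4 0.8
   vertex 3.0 2.1 1.2
   vertex 0.8 0.8 0.0
  endloop
 endfacet
 facet normal 0.197 0.974 -0.110
  outer loop
   vertex 3.1 3.4 0.8
   vertex 2.0 3.6 0.6
   vertex 3.4 3.6 3.1
  endloop
 endfacet
 facet normal 0.987 -0.112 -0.119
  outer loop
   vertex 3.1 3.4 0.8
   vertex 3.4 3.6 3.1
   vertex 3.0 2.1 1.2
  endloop
 endfacet
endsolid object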